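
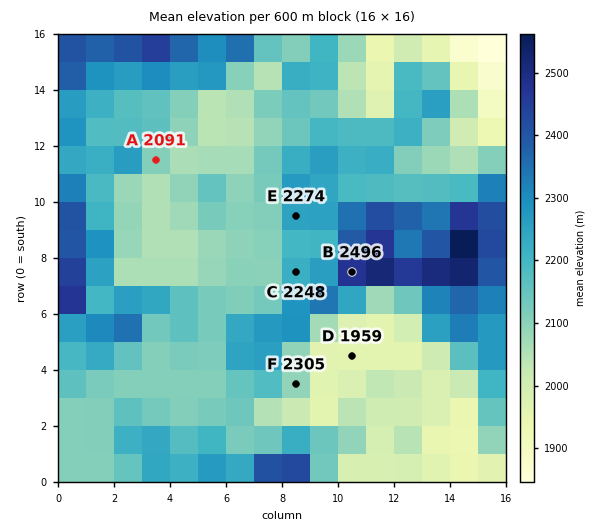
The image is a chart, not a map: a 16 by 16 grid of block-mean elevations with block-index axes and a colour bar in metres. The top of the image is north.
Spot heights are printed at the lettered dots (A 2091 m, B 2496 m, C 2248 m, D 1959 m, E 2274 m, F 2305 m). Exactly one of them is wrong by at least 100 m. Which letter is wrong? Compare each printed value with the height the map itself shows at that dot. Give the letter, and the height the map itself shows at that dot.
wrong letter F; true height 2105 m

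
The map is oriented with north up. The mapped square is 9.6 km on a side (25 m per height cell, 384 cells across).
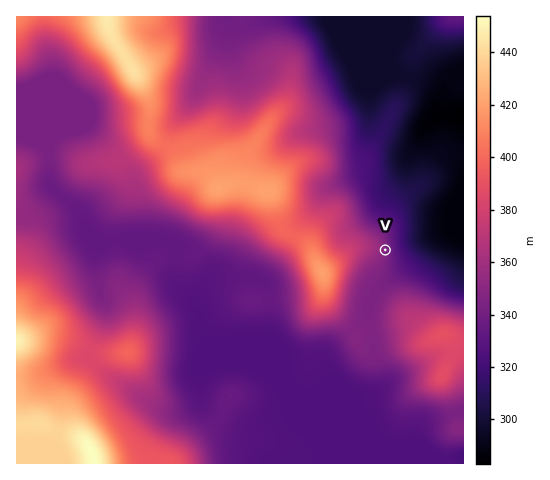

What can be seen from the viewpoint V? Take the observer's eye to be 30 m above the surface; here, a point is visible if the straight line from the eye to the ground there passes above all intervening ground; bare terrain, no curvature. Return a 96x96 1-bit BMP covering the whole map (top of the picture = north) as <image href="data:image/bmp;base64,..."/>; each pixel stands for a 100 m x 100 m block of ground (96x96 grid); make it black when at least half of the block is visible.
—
<image width="96" height="96" href="data:image/bmp;base64,Qk2+BAAAAAAAAD4AAAAoAAAAYAAAAGAAAAABAAEAAAAAAIAEAAATCwAAEwsAAAIAAAAAAAAA////AAAAAAAAAAAAAAD/////gAAAAAAAAAB/////gAAAAAAAAAA/////gAAAAAAAAAAf////AAAAAAAAAAAP////AAAAAAAAAAAH////AAAAAAAAAAAD///+AAAAAAAAAAAB///+AAAAAAAAAAAA//+MAAAAAAAAAAAAf/wAAAAAAAAAAAAAP/AAAAAAAAAAAAAAH+AAAAAAAAAAAAAAD+AAAAAAAAAAAAAAB8AAAAAAAAAAAAAAA8AAAAAAAAAAAAAAAAAAAAAAAAAAAAAAAAAAAAAAAAAAAAAAAAAAAAAAAAAAAAAAAAAAAAAAAAAAAAAAAAAAAAAAAAAAAAAAAAAAAAAAAAAAAAAAAAAAAAAAAAAAAAAAAAA8AAAAAAAAAAAAAAA+AAAAAAAAAAAAAAB/AAAAAAAAAAAAAAD//AAAAAAAAAAAAAD//4AAAAAAAAAAAAH//+AAAAAAAAAAAAH///8AAAAAAAAAAAP///8AAAAAAAAAAAP///8AAAAAAAAAAAf///8AAAAAAAAAAAf///8AAAAAAAAAAA////8AAAAAAAAAAB////8AAAAAAAAAAB////8AAAAAAAAAAB////8AAAAAAAAAAB////8AAAAAAAAAAB////8AAAAAAAAAAB////8AAAAAAAAAAD////8AAAAAAAAAAD////8AAAAAAAAAAD////8AAAAAAAAAAH////8AAAAAAAAAAH////8AAAAAAAAAAP////8AAAAAAAAAAP////8AAAAAAAAAAP////8AAAAAAAAAAP////8AAAAAAAAAAP////8AAAAAAAAAAP////8AAAAAAAAAAH////8AAAAAAAAAYD////8AAAAAAAAB+B////8AAAAAAAAD/A////8AAAAAAAAD/Af///8AAAAAAAAD/AP///8AAAAAAAAB/gH///8AAAAAAAAB/gH///8AAAAAAAAA/gP///8AAAAAAAAAf/////8AAAAAAAAAf/////8AAAAAAAAAP/////8AAAAAAAAAH/////8AAAAAAAAAD/////8AAAAAAAAAA/////8AAAAAAAAAAH////8AAAAAAAAAAD////8AAAAAAAAAAB////8AAAAAAAAAAD/v//8AAAAAAAAAAD////8AAAAAAAAGAH////8AAAAAAAADAP////8AAAAAAAADg/////8AAAAAAAAB//////8AAAAAAAAA/+B///8AAAAAAAAAP8B///8AAAAAAAAAH8B///8AAAAAAAAAD4B+P/8AAAAAAAAAD4D+H/8AAAAAAAAAD4D+D/8AAAAAAAAADwH/H/8AAAAAAAAADwP/H/8AAAAAAAAAD4f///8AAAAAAAAAD4f///8AAAAAAAAAD4////8AAAAAAAAAB4////8AAAAAAAAAB5////8AAAAAAAAAA5////8AAAAAAAAAAf////8AAAAAAAAAAP////8AAAAAAAAAAH////8AAAAAAAAAAH////8AAAAAAAAAAH////8AAAAAAAAAAP////8AAAAAAAAAAP////8="/>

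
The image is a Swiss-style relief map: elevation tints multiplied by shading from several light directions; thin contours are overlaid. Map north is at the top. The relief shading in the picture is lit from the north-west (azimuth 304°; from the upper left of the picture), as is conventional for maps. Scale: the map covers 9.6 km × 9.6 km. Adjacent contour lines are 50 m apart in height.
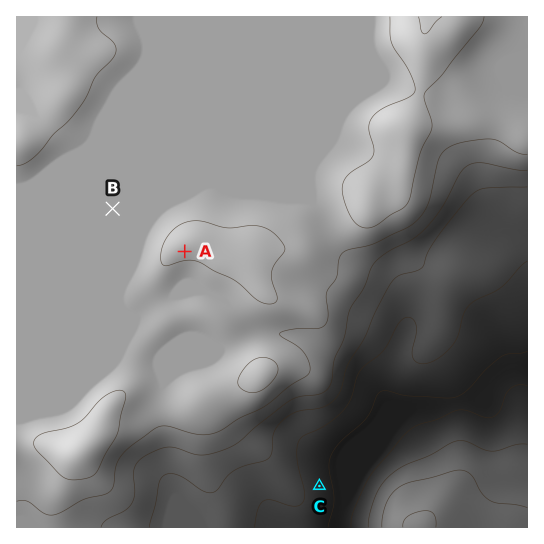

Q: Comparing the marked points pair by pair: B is below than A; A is above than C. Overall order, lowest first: C B A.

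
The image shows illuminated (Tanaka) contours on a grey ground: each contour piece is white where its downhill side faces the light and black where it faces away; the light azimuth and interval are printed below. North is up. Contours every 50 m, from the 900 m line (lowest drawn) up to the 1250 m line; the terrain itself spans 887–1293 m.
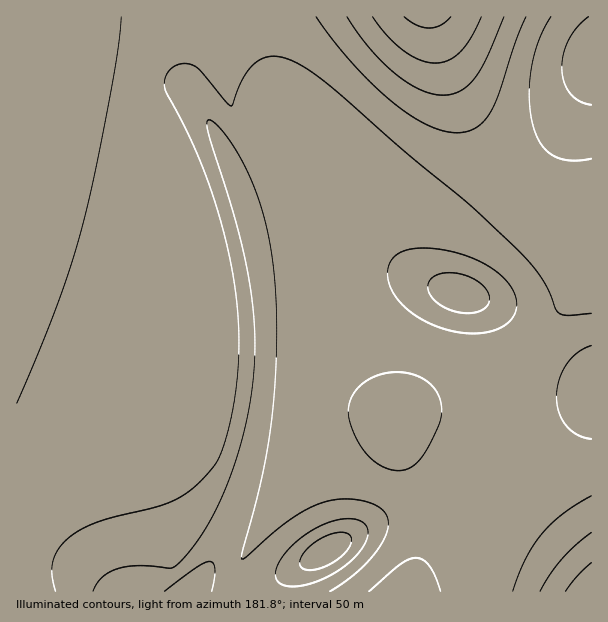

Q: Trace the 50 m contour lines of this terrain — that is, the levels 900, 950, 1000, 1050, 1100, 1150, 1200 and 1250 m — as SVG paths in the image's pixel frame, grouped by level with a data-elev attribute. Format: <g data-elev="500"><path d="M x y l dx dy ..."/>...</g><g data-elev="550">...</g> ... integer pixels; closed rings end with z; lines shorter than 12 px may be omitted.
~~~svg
<g data-elev="900"><path d="M451 17l-10 8-12 3-12-3-13-8"/></g><g data-elev="950"><path d="M481 17l-10 20-10 14-12 9-14 3-15-3-16-9-17-15-14-19"/></g><g data-elev="1000"><path d="M504 17l-18 42-12 20-7 8-8 4-7 3-9 1-11-1-12-4-25-17-25-25-23-31"/></g><g data-elev="1050"><path d="M121 17l-3 33-8 48-16 79-13 53-24 76-40 97"/><path d="M526 17l-11 27-17 51-7 17-6 8-8 7-9 4-10 2-14-2-16-6-18-10-18-13-20-18-20-21-20-24-16-22"/></g><g data-elev="1100"><path d="M369 591l32-27 7-4 8-2 7 2 6 6 6 10 6 15"/><path d="M392 470l-17-8-13-13-11-23-2-9-1-9 6-15 12-12 18-8 20-1 16 5 12 9 8 13 1 15-2 9-6 15-14 23-12 8-8 2z"/><path d="M591 313l-24 2-9-2-17-35-11-15-15-16-49-46-61-49-73-65-29-20-12-7-12-3-10 0-9 3-8 6-7 9-14 31-6-5-28-34-11-3-10 2-6 3-4 6-2 6 1 8 26 51 18 43 15 49 10 51 4 37 1 35-3 36-6 33-6 22-8 17-13 16-15 13-12 8-14 5-67 18-17 8-12 9-9 11-4 12-1 12 3 16"/><path d="M551 17l-12 24-8 28-2 30 4 27 9 19 12 11 16 5 21-2"/></g><g data-elev="1150"><path d="M330 591l17-11 15-12 13-14 8-14 5-12 0-9-4-7-7-6-14-5-15-2-15 1-15 4-28 16-44 37-3 2-2-1 22-85 9-54 4-68-1-67-8-54-13-44-11-23-12-20-13-17-9-6-2 3 1 9 32 104 7 34 6 36 2 32-1 30-4 33-6 31-12 39-15 36-16 29-19 24-11 8-33-2-22 3-14 9-9 13"/><path d="M591 496l-28 18-22 20-15 24-13 33"/><path d="M591 346l-14 7-11 12-7 15-2 16 2 15 7 14 12 10 13 4"/><path d="M467 333l15 0 12-2 10-5 8-8 4-9 0-9-3-10-8-11-11-9-14-8-16-7-17-4-18-3-15 1-12 3-8 5-5 9-1 12 4 13 9 12 13 12 17 9 18 6z"/><path d="M588 17l-11 10-8 13-6 14-1 15 2 14 6 11 9 7 12 4"/></g><g data-elev="1200"><path d="M212 591l3-21-1-6-4-3-6 2-7 4-32 24"/><path d="M284 585l12 1 16-3 17-7 15-9 13-12 8-12 3-10-2-8-4-3-6-3-17 1-18 5-18 11-16 15-10 15-1 6 0 6 3 4z"/><path d="M591 532l-16 14-14 14-11 15-10 16"/><path d="M458 312l15 1 12-5 5-8-3-10-10-9-15-7-16-1-12 4-5 4-1 4 3 11 11 10z"/></g><g data-elev="1250"><path d="M303 569l6 1 9-1 18-9 8-6 6-8 2-6-2-4-5-3-9 0-10 3-11 6-8 7-6 9-1 6z"/><path d="M591 563l-14 13-11 15"/></g>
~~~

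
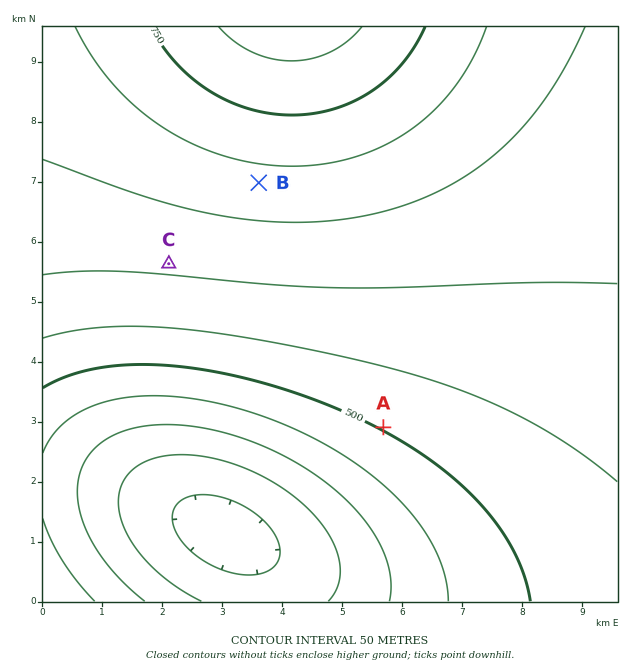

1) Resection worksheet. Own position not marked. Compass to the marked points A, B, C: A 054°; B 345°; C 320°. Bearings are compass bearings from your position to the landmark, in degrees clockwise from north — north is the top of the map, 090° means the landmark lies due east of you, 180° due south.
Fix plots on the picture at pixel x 334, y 462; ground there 430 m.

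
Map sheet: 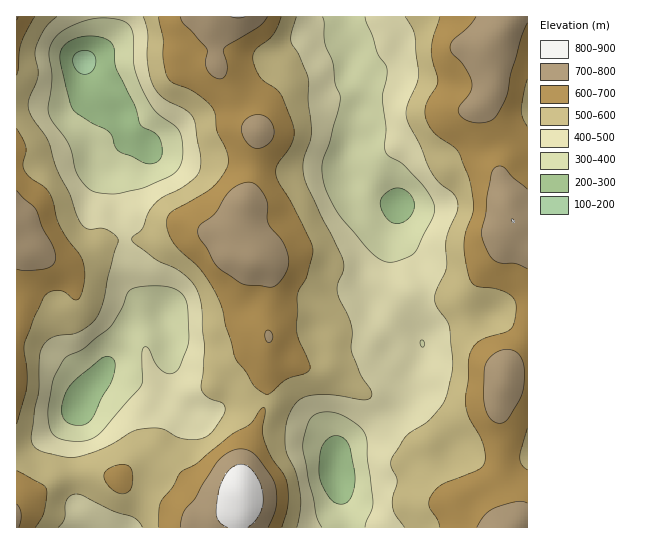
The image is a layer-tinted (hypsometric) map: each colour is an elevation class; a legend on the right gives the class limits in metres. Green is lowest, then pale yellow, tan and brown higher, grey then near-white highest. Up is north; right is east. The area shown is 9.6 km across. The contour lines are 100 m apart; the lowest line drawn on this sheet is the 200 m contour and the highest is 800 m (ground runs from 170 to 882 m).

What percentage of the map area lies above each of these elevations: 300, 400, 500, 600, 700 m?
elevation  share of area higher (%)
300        96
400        81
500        58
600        33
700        11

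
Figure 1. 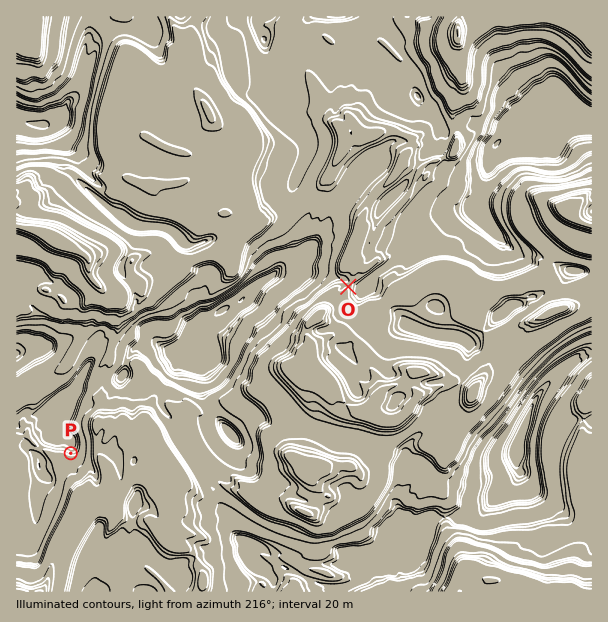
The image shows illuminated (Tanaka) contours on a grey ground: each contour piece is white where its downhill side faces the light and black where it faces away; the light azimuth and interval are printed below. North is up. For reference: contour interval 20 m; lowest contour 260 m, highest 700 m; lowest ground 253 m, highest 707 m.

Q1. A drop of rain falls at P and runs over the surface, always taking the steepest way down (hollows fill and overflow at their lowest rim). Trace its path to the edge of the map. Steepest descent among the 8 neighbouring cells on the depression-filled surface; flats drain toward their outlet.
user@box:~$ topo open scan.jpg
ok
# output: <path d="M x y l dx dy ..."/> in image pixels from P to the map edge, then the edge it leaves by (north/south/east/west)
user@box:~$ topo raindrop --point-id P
<path d="M71 453l0 8 18 18 0 13 3 3 1 6-3 3-7 0-2 2-7 15-2 6-12 15-6 12-6 27-3 6-4 4"/>
exit: south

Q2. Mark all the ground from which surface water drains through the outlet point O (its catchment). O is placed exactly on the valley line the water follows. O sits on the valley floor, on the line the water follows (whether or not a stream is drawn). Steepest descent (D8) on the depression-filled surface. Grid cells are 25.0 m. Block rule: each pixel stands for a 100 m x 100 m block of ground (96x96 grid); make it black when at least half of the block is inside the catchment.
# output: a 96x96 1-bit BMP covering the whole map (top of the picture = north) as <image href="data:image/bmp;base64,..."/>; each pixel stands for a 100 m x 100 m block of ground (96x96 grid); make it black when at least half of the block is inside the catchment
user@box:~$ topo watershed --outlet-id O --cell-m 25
<image width="96" height="96" href="data:image/bmp;base64,Qk2+BAAAAAAAAD4AAAAoAAAAYAAAAGAAAAABAAEAAAAAAIAEAAATCwAAEwsAAAIAAAAAAAAA////AAAAAAAAAAAAAAAAAAAAAAAAAAAAAAAAAAAAAAAAAAAAAAAAAAAAAAAAAAAAAAAAAAAAAAAAAAAAAAAAAAAAAAAAAAAAAAAAAAAAAAAAAAAAAAAAAAAAAAAAAAAAAAAAAAAAAAAAAAAAAAAAAAAAAAAAAAAAAAAAAAAAAAAAAAAAAAAAAAAAAAAAAAAAAAAAAAAAAAAAAAAAAAAAAAAAAAAAAAAAAAAAAAAAAAAAAAAAAAAAAAAAAAAAAAAAAAAAAAAAAAAAAAAAAAAAAAAAAAAAAAAAAAAAAAAAAAAAAAAAAAAAAAAAAAAAAAAAAAAAAAAAAAAAAAAAAAAAAAAAAAAAAAAAAAAAAAAAAAAAAAAAAAAAAAAAAAAAAAAAAAAAAAAAAAAAAAAAAAAAAAAAAAAAAAAAAAAAAAAAAAAAAAAAAAAAAAAAAAAAAAAAAAAAAAAAAAAAAAAAAAAAAAAAAAAAAAAAAAAAAAAAAAAAAAAAAAAAAAAAAAAAAAAAAAAAAAAAAAAAAAAAAAAAAAAAAAAAAAAAAAAAAAAAAAAAAAAAAAAAAAAAAAAAAAAAAAAAAAAAAAAAAAAAAAAAAAAAAAAAAAAAAAAAAAAAAAAAAAAAAAAAAAAAAAAAAAAAAAAAAAAAAAAAAAAAAAAAAAAAAAAAAAAAAAAAAAAAAAAAAAAAAAAAAAAAAAAAAAAAAAAAAAAAAAAAAAAAAAAAAAAAAAAAAAAAAAAAAAAAAAAAAAAAAAAAAAAAAAAAAAAAAAAAAAAAAAAAAAAAAAAAAAAAAAAAAAAAAAAAAAAAAAAAAAAAAAAAAAAAAAAAAAAAAAAB4AAAAAAAAAAAAAAH4AAAAAAAAAAAAAD/+AAAAAAAAAAAAAD//AAAAAAAAAAAAAD//wAAAAAAAAAAAAD//8AAAAAAAAAAAAD///gAAAAAAAAAAAH///8AAAAAAAAAAAH///8AAAAAAAAAAAH///8AAAAAAAAAAAD////AAAAAAAAAAAH////gAAAAAAAAAAP////wAAAAAAAAAAP////4AAAAAAAAAAP////4AAAAAAAAAAP////4AAAAAAAAAAP////4AAAAAAAAAAH////8AAAAAAAAAAH////8AAAAAAAAAAH////+AAAAAAAAAAD////+AAAAAAAAAAB////+AAAAAAAAAAB/////AAAAAAAAAAB/////AAAAAAAAAAB/////gAAAAAAAAAB/////4AAAAAAAAAP///5/wAAAAAAAAAf///wAAAAAAAAAAAf///wAAAAAAAAAAAf///gAAAAAAAAAAAP///AAAAAAAAAAAAP//+AAAAAAAAAAAAP//4AAAAAAAAAAAAP//gAAAAAAAAAAAAf//AAAAAAAAAAAAAf/+AAAAAAAAAAAAAf/8AAAAAAAAAAAAB//4AAAAAAAAAAAAD//wAAAAAAAAAAAAD//wAAAAAAAAAAAAH//gAAAAAAAAAAAAH//wAAAAAAAAAAAAP//gAAAAAAAAAAAAP//gAAAAAAAAAAAAP//gAAAAAA="/>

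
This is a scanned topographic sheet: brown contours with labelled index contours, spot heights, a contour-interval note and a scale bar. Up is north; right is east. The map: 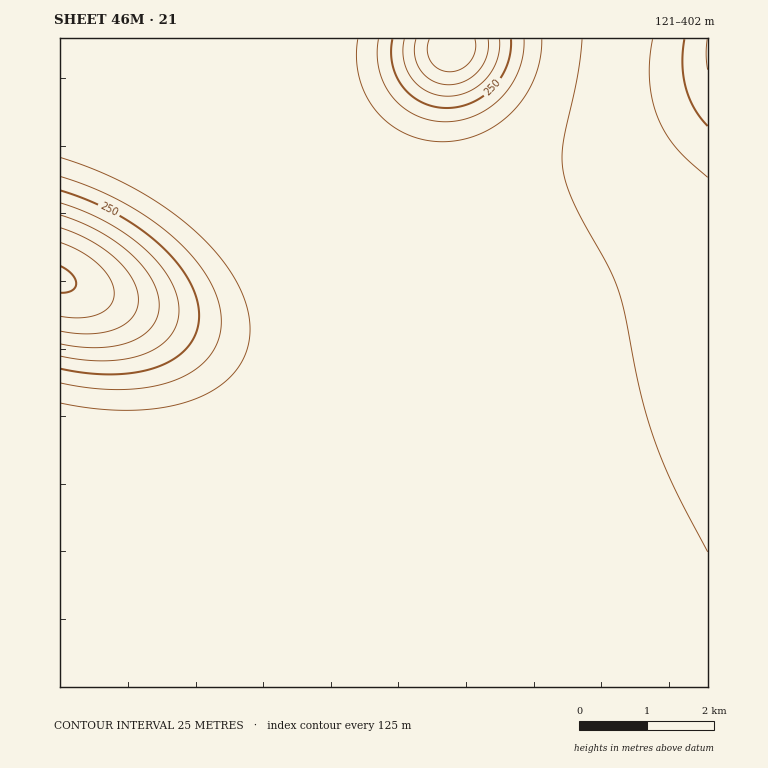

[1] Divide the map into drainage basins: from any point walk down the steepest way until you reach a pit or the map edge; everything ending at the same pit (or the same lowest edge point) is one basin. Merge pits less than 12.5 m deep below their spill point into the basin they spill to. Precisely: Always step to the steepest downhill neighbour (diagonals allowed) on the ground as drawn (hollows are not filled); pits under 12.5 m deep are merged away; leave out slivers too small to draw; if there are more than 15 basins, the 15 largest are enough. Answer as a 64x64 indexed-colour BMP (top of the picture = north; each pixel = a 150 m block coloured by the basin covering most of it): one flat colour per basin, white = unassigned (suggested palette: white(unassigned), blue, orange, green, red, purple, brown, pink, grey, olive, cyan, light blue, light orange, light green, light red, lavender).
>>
<image width="64" height="64" href="data:image/bmp;base64,Qk12CAAAAAAAAHYAAAAoAAAAQAAAAEAAAAABAAQAAAAAAAAIAAATCwAAEwsAABAAAAAAAAAA////ALR3HwAOf/8ALKAsACgn1gC9Z5QAS1aMAMJ34wB/f38AIr28AM++FwDox64AeLv/AIrfmACWmP8A1bDFABERERERERERERERERERERERERERERERERERERERERERERERERERERERERERERERERERERERERERERERERERERERERERERERERERERERERERERERERERERERERERERERERERERERERERERERERERERERERERERERERERERERERERERERERERERERERERERERERERERERERERERERERERERERERERERERERERERERERERERERERERERERERERERERERERERERERERERERERERERERERERERERERERERERERERERERERERERERERERERERERERERERERERERERERERERERERERERERERERERERERERERERERERERERERERERERERERERERERERERERERERERERERERERERERERERERERERERERERERERERERERERERERERERERERERERERERERERERERERERERERERERERERERERERERERERERERERERERERERERERERERERERERERERERERERERERERERERERERERERERERERERERERERERERERERERERERERERERERERERERERERERERERERERERERERERERERERERERERERERERERERERERERERERERERERERERERERERERERERERERERERERERERERERERERERERERERERERERERERERERERERERERERERERERERERERERERERERERERERERERERERERERERERERERERERERERERERERERERERERERERERERERERERERERERERERERERERERERERERERERERERERERERERERERERERERERERERERERERERERERERERERERERERERERERERERERERERERERERERERERERERERERERERERERERERERERERERERERERERERERERERERERERERERERERERERERERERERERERERERERERERERERERERERERERERERERERERERERERERERERERERERERERERERERERERERERERERERERERERERERERERERERERERERERERERERERERERERERERERERERERERERERERERERERERERERERERERERERERERERERERERERERERERERERERERERERERERERERERERERERERERERERERERERERERERERERERERERERERERERERERERERERERERERERERERERERERERERERERERERERERERERERERERERERERERERERERERERERERERERERERERERERERERERERERERERERERERERERERERERERERERERERERERERERERERERERERERERERERERERERERERERERERERERERERERERERERERERERERERERERERERERERERERERERERERERERERERERERERERERERERERERERERERERERERERERERERERERERERERERERERERERERERERERERERERERERERERERERERERERERERERERERERERERERERERERERERERERERERERERERERERERERERERERERERERERERERERERERERERERERERERERERERERERERERERERERERERERERERERERERERERERERERERERERERERERERERERERERERERERERERERERERERERERERERERERERERERERERERERERERERERERERERERERERERERERERERERERERERERERERERERERERERERERERERERERERERERERERERERERERERERERERERERERERERERERERERERERERERERERERERERERERERERERERERERERERERERERERERERERERERERERERERERERERERERERERERERERERERERERERERERERERERERERERERERERERERESIiIiIiIRERERERERERERERERERERERERERERERERIiIiIiIiIiIhERERERERERERERERERERERERERERESIiIiIiIiIiIiIiERERERERERERERERERERERERERESIiIiIiIiIiIiIiIiERERERERERERERERERERERERESIiIiIiIiIiIiIiIiIhERERERERERERERERERERERESIiIiIiIiIiIiIiIiIiIhERERERERERERERERERERESIiIiIiIiIiIiIiIiIiIiIRERERERERERERERERERESIiIiIiIiIiIiIiIiIiIiIiIRERERERERERERERERERIiIiIiIiIiIiIiIiIiIiIiIiERERERERERERERERERIiIiIiIiIiIiIiIiIiIiIiIiIhEREREREREREREREREiIiIiIiIiIiIiIiIiIiIiIiIiIhEREREREREREREREiIiIiIiIiIiIiIiIiIiIiIiIiIiERERERERERERERESIiIiIiIiIiIiIiIiIiIiIiIiIiIRERERERERERERERIiIiIiIiIiIiIiIiIiIiIiIiIiIhEREREREREREREREiIiIiIiIiIiIiIiIiIiIiIiIiIiERERERERERERERESIiIiIiIiIiIiIiIiIiIiIiIiIiIRERERERERERERERIiIiIiIiIiIiIiIiIiIiIiIiIiIhEREREREREREREREiIiIiIiIiIiIiIiIiIiIiIiIiIi"/>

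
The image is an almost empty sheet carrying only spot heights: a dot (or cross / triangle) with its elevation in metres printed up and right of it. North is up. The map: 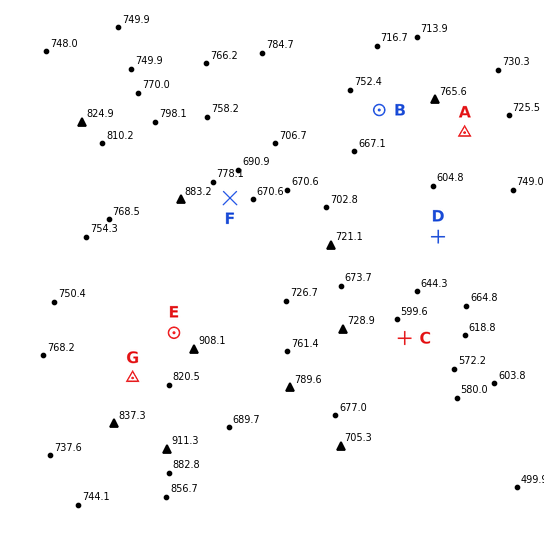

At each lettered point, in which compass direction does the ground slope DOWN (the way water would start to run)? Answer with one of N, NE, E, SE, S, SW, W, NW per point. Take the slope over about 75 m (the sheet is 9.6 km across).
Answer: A S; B S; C NE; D NW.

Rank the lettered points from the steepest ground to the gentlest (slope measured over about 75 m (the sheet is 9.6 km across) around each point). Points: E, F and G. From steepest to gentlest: F E G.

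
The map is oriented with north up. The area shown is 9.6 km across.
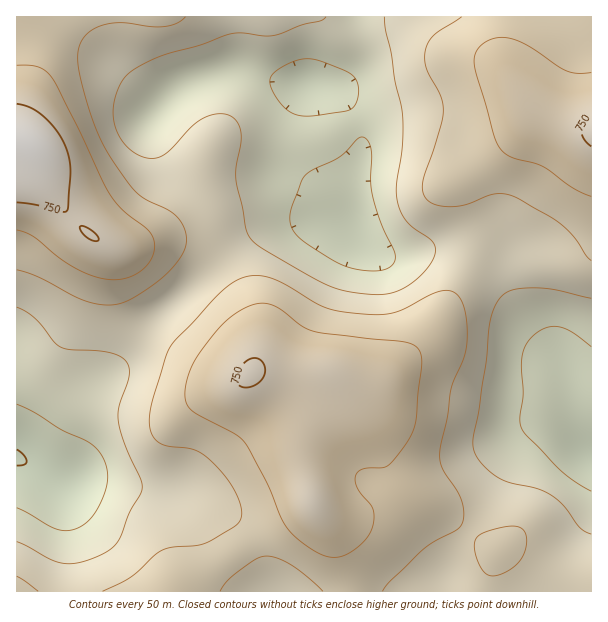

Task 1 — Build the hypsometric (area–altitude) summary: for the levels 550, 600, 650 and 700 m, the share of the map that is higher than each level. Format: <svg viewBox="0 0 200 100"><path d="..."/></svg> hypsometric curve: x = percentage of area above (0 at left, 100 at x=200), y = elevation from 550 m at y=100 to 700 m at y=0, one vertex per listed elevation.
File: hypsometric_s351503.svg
<svg viewBox="0 0 200 100"><path d="M182 100l-41-33-57-34-45-33"/></svg>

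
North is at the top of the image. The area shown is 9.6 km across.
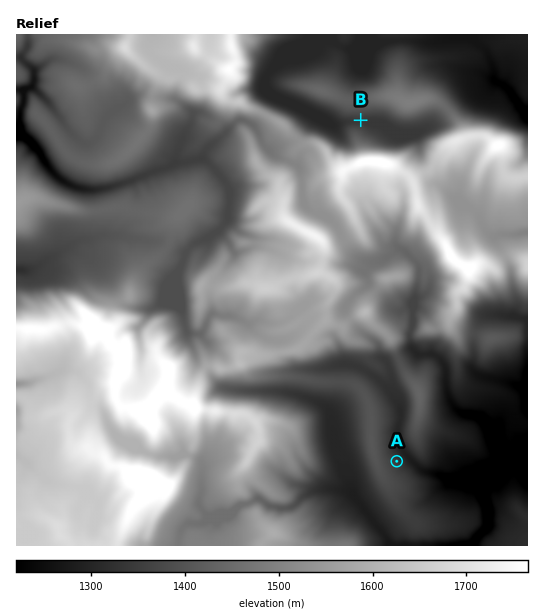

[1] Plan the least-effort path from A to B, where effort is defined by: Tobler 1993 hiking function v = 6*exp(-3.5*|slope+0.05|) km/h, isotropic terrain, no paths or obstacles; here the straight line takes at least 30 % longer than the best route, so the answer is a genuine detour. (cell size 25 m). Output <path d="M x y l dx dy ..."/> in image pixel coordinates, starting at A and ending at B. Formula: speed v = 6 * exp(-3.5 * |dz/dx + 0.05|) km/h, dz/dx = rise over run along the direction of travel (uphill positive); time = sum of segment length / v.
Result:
<path d="M397 461l-6-10 0-22 4-8 0-68 7-13 0-3-3-5-16-16-4-8 0-8-4-8-8-4-4-8-8-8-4-8 0-3-4-8 0-4-33-66 0-30-5-10 1-3 3-1 8 0 16 8 9 0 3-2 1-2 0-12 1-3 2-1 5-3 3-4"/>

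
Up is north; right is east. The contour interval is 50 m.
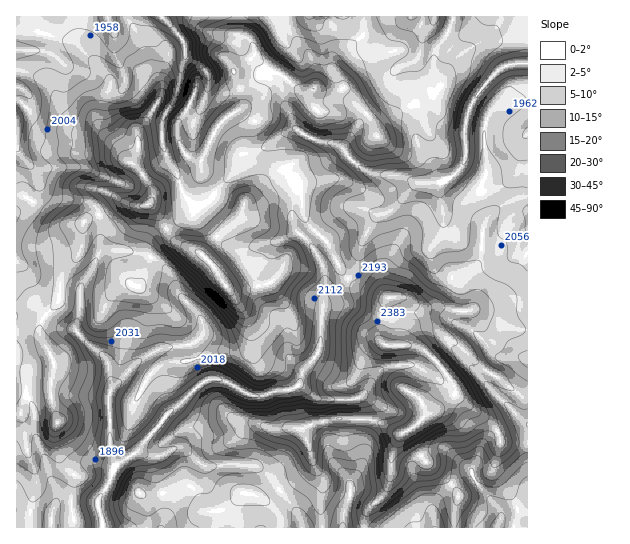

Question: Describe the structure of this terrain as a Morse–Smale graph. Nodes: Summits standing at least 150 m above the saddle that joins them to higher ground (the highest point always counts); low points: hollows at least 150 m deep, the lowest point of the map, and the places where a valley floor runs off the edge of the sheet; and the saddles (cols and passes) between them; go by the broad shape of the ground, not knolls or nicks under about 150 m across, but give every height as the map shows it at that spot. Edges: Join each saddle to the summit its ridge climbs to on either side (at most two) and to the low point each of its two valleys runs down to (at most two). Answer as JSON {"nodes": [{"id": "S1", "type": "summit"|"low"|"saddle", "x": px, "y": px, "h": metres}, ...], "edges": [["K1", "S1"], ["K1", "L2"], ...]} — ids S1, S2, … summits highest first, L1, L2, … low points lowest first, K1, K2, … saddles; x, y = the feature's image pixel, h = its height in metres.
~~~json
{"nodes": [
{"id": "S1", "type": "summit", "x": 226, "y": 285, "h": 2528},
{"id": "S2", "type": "summit", "x": 422, "y": 419, "h": 2497},
{"id": "L1", "type": "low", "x": 102, "y": 523, "h": 1795},
{"id": "L2", "type": "low", "x": 526, "y": 63, "h": 1818},
{"id": "L3", "type": "low", "x": 17, "y": 119, "h": 1854},
{"id": "L4", "type": "low", "x": 497, "y": 527, "h": 1872},
{"id": "K1", "type": "saddle", "x": 349, "y": 279, "h": 2194},
{"id": "K2", "type": "saddle", "x": 365, "y": 527, "h": 2107},
{"id": "K3", "type": "saddle", "x": 17, "y": 331, "h": 2107},
{"id": "K4", "type": "saddle", "x": 482, "y": 247, "h": 2085},
{"id": "K5", "type": "saddle", "x": 281, "y": 490, "h": 2078}],
"edges": [["K1", "S1"], ["K1", "S2"], ["K1", "L1"], ["K1", "L2"], ["K2", "S2"], ["K2", "L1"], ["K2", "L4"], ["K3", "S1"], ["K3", "L1"], ["K3", "L3"], ["K4", "S1"], ["K4", "S2"], ["K4", "L2"], ["K5", "S1"], ["K5", "S2"], ["K5", "L1"]]}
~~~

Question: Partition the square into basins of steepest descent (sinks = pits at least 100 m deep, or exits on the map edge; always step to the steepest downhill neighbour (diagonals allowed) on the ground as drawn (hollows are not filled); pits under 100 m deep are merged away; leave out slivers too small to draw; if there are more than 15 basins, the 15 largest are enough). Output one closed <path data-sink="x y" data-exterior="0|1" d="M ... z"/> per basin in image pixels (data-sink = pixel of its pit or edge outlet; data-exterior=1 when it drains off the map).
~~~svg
<path data-sink="102 527" data-exterior="1" d="M289 165l-23 15-23 24-28-9-7-8-6-15-7 26-14 10-19 1-11-5-18 1-14-2-13 9-16 5-6 5-4 29-17 23-3 9 0 15-19 23-1 13-7-3-17 0 1 197 347-1 1-12 4-8 15-13 4-8 4-31 8-20 13-7 13-13 9-4 16-14 4-3 0-7-14-20-16-16-12-6-27 0-5-3-1-11 4-13 0-9 5-11-15-3-17-8-16-16-13-28-19-17-5-9-4-31z"/><path data-sink="527 63" data-exterior="1" d="M527 16l-288 0 0 18 9 5 7 11 0 5-6 6-16 10 10 24 0 10-26 22-17 36 3 14 5 10 7 8 24 9 4 0 23-24 23-15 11 21 4 31 5 9 19 17 13 28 16 16 17 8 15 3-4 5-5 28 0 8 3 5 30 1 10 3 14-11 12 2 14 10 20 20 40 27 5-1z"/><path data-sink="17 119" data-exterior="1" d="M238 16l-222 1 1 314 16 0 7 3 1-13 19-23 0-15 3-9 17-23 3-26 4-6 14-4 18-12 14 2 18-1 11 5 15 0 12-5 6-6 6-24-1-11 15-32 28-26 0-10-10-24 22-16-3-12-13-9z"/><path data-sink="497 527" data-exterior="1" d="M445 337l-8 0-17 12 5 2 16 16 14 20 0 7-20 17-9 4-19 18 14 24 35 33 3 8-4 11 0 19 72 0 1-131-10-4-20-16-15-8-20-20z"/><path data-sink="435 527" data-exterior="1" d="M406 432l-6 3-7 16-5 35-4 8-15 13-4 8-1 12 90 1 1-19 4-14-7-10-31-28z"/>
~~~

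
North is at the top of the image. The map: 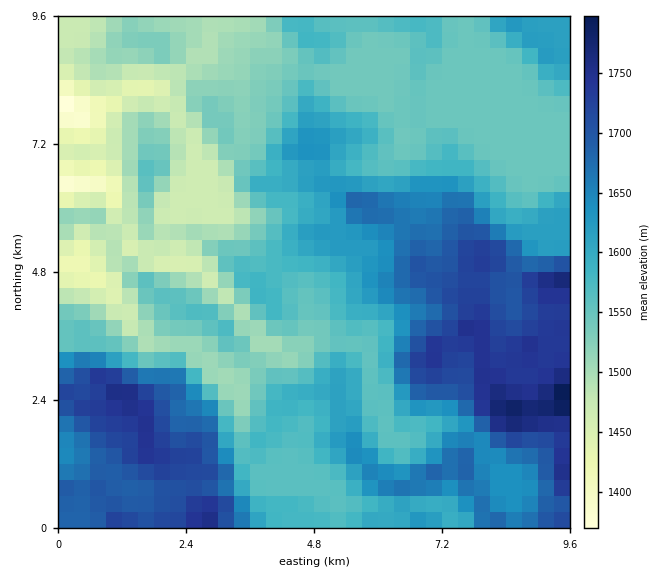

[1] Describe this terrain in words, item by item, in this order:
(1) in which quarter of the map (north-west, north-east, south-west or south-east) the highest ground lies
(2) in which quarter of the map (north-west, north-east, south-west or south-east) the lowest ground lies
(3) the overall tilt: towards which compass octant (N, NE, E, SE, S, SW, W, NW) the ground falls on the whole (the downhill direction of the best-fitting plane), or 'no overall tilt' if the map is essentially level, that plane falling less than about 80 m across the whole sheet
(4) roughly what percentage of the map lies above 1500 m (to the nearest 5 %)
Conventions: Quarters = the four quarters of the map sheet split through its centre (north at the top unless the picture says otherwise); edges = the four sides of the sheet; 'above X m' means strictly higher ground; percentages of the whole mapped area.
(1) The highest point lies in the south-east quarter of the map.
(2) The lowest ground is in the north-west quarter.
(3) The general tilt is down to the north-west (the land rises towards the south-east).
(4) Roughly 85 % of the ground is higher than 1500 m.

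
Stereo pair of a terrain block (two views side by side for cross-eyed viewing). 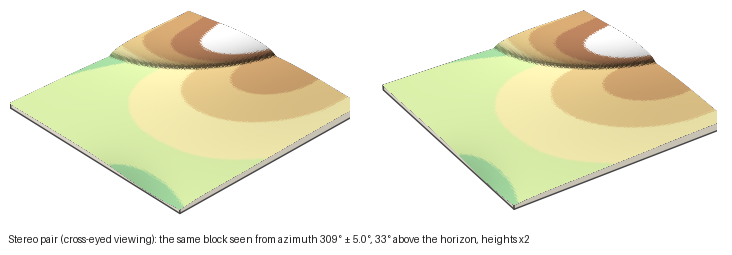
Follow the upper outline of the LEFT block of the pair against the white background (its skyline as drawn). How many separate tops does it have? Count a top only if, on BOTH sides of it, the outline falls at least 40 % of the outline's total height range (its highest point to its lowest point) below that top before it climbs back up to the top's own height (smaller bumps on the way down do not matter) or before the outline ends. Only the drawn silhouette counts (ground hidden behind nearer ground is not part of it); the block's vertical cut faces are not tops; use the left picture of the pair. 1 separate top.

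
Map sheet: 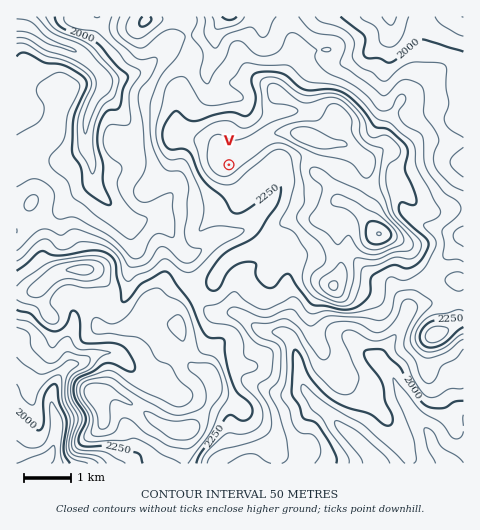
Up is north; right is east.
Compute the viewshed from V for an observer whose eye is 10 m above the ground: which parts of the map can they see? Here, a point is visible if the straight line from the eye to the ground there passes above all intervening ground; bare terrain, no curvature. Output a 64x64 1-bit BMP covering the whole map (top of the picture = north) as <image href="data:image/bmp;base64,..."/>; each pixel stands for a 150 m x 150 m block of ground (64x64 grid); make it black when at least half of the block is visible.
<image width="64" height="64" href="data:image/bmp;base64,Qk0+AgAAAAAAAD4AAAAoAAAAQAAAAEAAAAABAAEAAAAAAAACAAATCwAAEwsAAAIAAAAAAAAA////AAAAAAAAAAAAAAAAAAAAAAAH4AAAAAAAAAfgAAAAAAAAB4AAAAAAAAAHAAAAAAAHwAYAAAAACB/ADAAAAAAIPAB4AAAAAAjwAfAAAAAAGcAB4AAAAAA/gAPAAAAAAH8ABwAAAAAAPgAPAAAAAAAAAD/AAAAAAAAA//AAAAAAAAD/8AAAAAAAAP7gAAAAAAAA/8AAAAAAAAD/gAAAAAAOAf8AAAAAAB+P4AAAAAAAP5/AAAAAAAAf/8AAAAAAAAP/wAAAAAAAA//AcAAAAAAH//h4+AAAAA///Hn8AABAP//8Pf4AAD////wf/gAAH///fw/+AAAf/74/w/wAAB7+HD/x/GAAH/wAc/ngYAA/+ABwfcBwAD/gADh/4HAAf8AAD7/wQAB/gAAHn/gAAH8AAAPf/AAAfgAAAf/8AAA+AAAA//wAADwAAAB/8AAAfAAAAB/gAAB4AAAGB+DAAHgAAA+D/8AAeAAAD8P/AAB4AAAMA/AAAHgAAAwfwAAAPAAAAA8AAAAIAAAAAAAAAEAAAAAAAAAAwAAAAAAAAADgAAAAAAAAAOAAAAAcAAAA4AAAABgAAABgAAAAEAAAAEAAAAAAAAAAAAAAAAAAAAAAAAAAAAAAAAAAAAAAAAAAAAAAAAAAAAAAAMAAAAAAAAAB4AAAAAAAAAB4AAAAAAAAgD+AAAAAAA=="/>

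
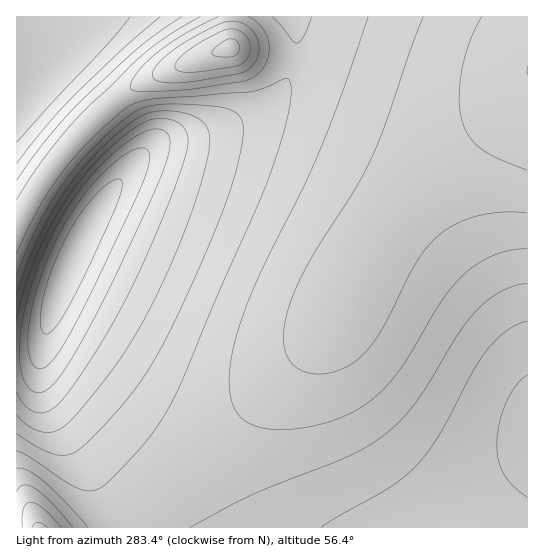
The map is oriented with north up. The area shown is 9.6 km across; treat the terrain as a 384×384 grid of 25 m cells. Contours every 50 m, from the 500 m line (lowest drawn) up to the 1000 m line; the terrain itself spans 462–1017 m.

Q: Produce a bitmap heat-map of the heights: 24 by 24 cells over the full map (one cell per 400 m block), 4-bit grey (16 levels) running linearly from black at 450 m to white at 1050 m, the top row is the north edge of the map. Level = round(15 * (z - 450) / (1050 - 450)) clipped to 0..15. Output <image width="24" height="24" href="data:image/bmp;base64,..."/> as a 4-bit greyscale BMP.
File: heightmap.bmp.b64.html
<image width="24" height="24" href="data:image/bmp;base64,Qk2WAQAAAAAAAHYAAAAoAAAAGAAAABgAAAABAAQAAAAAACABAAATCwAAEwsAABAAAAAAAAAAAAAAABEREQAiIiIAMzMzAERERABVVVUAZmZmAHd3dwCIiIgAmZmZAKqqqgC7u7sAzMzMAN3d3QDu7u4A////AN26mZmZiIiHd3d3d8uZmZmZmYiIh3d3dqmImZmZmZmYiHd3Zph4iZmZqpmZmId3ZnZ3iJmaqqqpmYh3ZlVneImaqqqqqZh3ZkRWd4maq7u7qpmHdjNFZ4iaq7u7uqmIdzI1Zniaq7zMu6mYdzEkVniJq7zMy7qYh0ETRWeJqrzMy7qpiFESRWeJmrvMzLuqmXIBNFZ4mrvMzLu6qoQRJFZ4mau8zMu7qpYhE1Z3iaq7zMy7u5hSEkVniZq7vMzMzIl0IjVniJqrvMzMzHmXQjRniJqrvMzM3VeZdERneJmru8zN3UV5mGZ3iJmqu8zN3URnmqqpmZmqu8zN3kRGebzcypmaq7zN3kRFZ5ve25maq7zN3UREVnisypmaq7zM3Q=="/>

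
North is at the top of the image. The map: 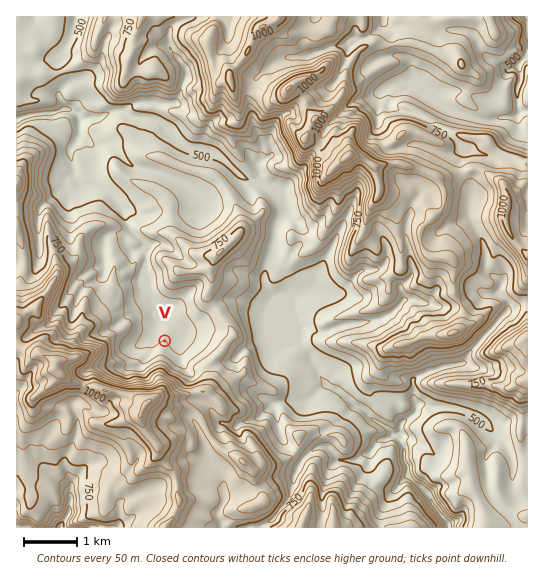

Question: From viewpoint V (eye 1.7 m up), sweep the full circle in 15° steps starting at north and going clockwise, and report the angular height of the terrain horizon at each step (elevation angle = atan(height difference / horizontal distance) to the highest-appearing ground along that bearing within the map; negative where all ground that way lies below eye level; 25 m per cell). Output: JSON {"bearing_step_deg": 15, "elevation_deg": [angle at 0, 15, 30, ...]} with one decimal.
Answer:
{"bearing_step_deg": 15, "elevation_deg": [4.3, 6.8, 7.4, 7.3, 4.3, 4.5, 5.4, 7.0, 8.6, 12.1, 14.9, 19.1, 27.7, 28.2, 25.0, 21.6, 17.7, 16.9, 12.1, 11.3, 9.7, 4.2, 1.5, 0.5]}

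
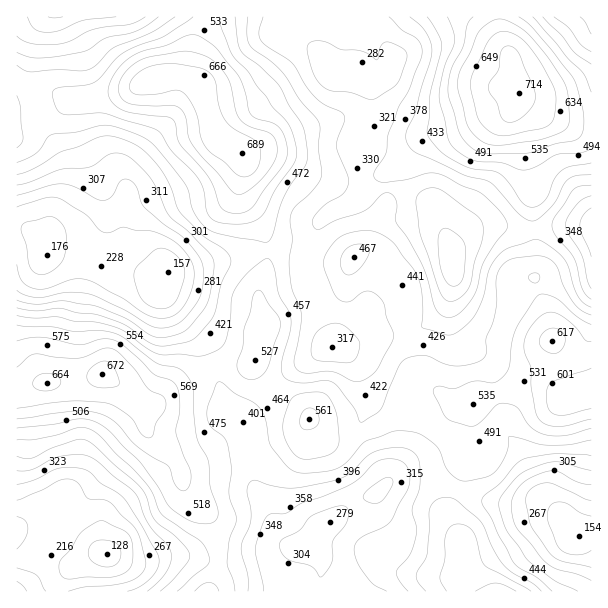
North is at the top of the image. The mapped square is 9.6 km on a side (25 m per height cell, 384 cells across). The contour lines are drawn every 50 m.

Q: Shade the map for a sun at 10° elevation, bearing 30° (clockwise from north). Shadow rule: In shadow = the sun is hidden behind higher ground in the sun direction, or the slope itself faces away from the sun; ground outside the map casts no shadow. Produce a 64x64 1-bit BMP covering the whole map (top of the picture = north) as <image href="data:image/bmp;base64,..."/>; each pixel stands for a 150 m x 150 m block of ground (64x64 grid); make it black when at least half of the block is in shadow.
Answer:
<image width="64" height="64" href="data:image/bmp;base64,Qk0+AgAAAAAAAD4AAAAoAAAAQAAAAEAAAAABAAEAAAAAAAACAAATCwAAEwsAAAIAAAAAAAAA////AAAAAAAAAAAAAHwAAAA+AAAAAAAAAP+AAAAAAAAD/8AAAAAAAAP/8AAAAAAAA//4AAAAAAAD//gAAAAAAIf/8AAAAAAD///gAAAAAB///8AAAAAB////gADgAAH///+AA/AAAf///wAH+CAB///+AAfg8AH///4ABwHwAf///gAGAPAA///+AAQAcAD///wAAAAAAP//+AAAAAAA///wAAAAAAB///AAYAAAAAA/4AAAAAAAAAAAAAAAAAAAAAAAAAAAAAAAAAAAAAAAAAAAAAAAAAAAAAAAAAAAAAAAAAAAAAAAAAAAAAAAAAAAAAAAAAAAAAAAAAAAAAAAAAAAwAAAAAAAAAHgAAAAAAAAA/AAAAAAAAAH+AAgAAAAAA/8AAAAAAAAD/4AAAAAAAAP/gAAAYAAAA//AAADwAAAD/+AAAfgAAgP/8AAB/8ADg//wAAH/4DPD/+AAA//wP8f/gAAD/+D////AAAP/wf///+AAA/+B4P//4AAB/8HAf//AAAH/88B//4AAAf//gH//AAAA//8AP/wAAAB//gA/+AAAAH/gAB/8AAAA+AAAD/wAAADwAAAP/AAAAHAAAAYAAAAAIAAAAAAAAAAAAAAAAAAAAAAAAAAAAAAEAAAAAAAAAA8AAAAAAAAAD4AAAAAAAAAfgAAAAAAAAA+AAAAAAAAAD4AAA=="/>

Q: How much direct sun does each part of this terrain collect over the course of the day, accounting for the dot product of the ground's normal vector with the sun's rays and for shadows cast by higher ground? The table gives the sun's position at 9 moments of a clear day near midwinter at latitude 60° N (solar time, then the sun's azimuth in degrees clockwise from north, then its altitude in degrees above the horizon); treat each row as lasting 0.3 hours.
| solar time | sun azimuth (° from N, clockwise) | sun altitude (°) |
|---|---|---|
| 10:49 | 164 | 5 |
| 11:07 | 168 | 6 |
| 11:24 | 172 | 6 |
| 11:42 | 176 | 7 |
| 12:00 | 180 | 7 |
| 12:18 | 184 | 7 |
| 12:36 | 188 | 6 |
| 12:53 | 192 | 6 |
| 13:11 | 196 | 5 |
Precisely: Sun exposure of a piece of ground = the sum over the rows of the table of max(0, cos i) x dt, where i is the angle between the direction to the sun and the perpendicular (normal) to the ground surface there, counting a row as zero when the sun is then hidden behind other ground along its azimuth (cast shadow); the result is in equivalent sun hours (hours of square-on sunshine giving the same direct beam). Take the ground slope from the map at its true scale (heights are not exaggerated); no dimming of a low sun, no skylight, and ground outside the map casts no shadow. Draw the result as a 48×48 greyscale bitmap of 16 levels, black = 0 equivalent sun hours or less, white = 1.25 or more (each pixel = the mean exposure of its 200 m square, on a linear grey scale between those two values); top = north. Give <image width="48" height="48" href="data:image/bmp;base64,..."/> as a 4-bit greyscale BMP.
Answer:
<image width="48" height="48" href="data:image/bmp;base64,Qk32BAAAAAAAAHYAAAAoAAAAMAAAADAAAAABAAQAAAAAAIAEAAATCwAAEwsAABAAAAAAAAAAAAAAABEREQAiIiIAMzMzAERERABVVVUAZmZmAHd3dwCIiIgAmZmZAKqqqgC7u7sAzMzMAN3d3QDu7u4A////AAEQAAAAAAAAEjQzNDJFVnh4dVIAAAAAAAAhAAAAAAAAASIiIzM0VmQyI0QQAAAAAAEkEAAAAAAAIyEiERI0VTEAEjQgAAAAAAJWUQAANEQ0VDMzMjNDMyISNDMgAAAAABJFVSETaJmYZWZVZkMhEBIiMyEQAAAAAEMiR4eamruoZWZnhlMhEAJEMgAAAAAAAoUhJXeJiKqGQyNnd4dkIAE0MQAAAAAAJodTNYqHd3dTIRNneaqWMRAREAAAAAAkeaqYdoqqqXZTIzRXeaq6hTESIiRXUzNXqruquHm8uFRDNFVmervMqGQzNGZ4mIiIqru7upq6l1MiM0ZmiqqqmZl0NWZmeavMqpq8qqqqqGMRIjRWd3d3i8uXVVVkV5vuypiruqmal0IhESI1ZmZTWKqYdkMyJYvdy8u8zLqXVEMyABI0RXYyM1eGVmVURovNzN3M3tuXVWUyIkZUIjMjMjVlVWd3d2irzKrMzMqXU0Q0VohjIAERESRVZDRFdlVWiWipiJl1IBI0VohjEAAAASI0QxETRVQyNSM0RWZBAAASRnhzAAAAAREiEAABI0MRAQAAERIQAAACRVZlEAAAARERAAAAE0MyAAAAAAAAAAABIiJFMAAAAREAAAABJFZlEAAAAAAAAAAAEiM1UQAAIhEAAAEjM0VlMAAAAAAAAAAAEjNFYwATVUMgAAEjMREREAAAAAAAAAAAEiIzMyNWZmVUEAASMQAAAAAAAAAAAAAAEzMgAjNWVERUEAASMhAAAAAAAAAAAAAAEiIhASNnZWZTEAACRCAAAAAAAAAAAAAAERESIjVnh1QyEAATRUIAAAAAAAAAAAABIQACI0ZWdTEAAAARIiEAAQAAAAAAAAATQyESNEM0VkIAEAAQAAAAAQAAAAAAAAFYl2VERDEBEzIAEREQAAAAAAAAAAAAACabyphkMyEAAAABIjMhAAAAARAAAAAAFHq7u7p1MzEAAAASNFVCEAAAEjEAAAABRXiHirqGVmQQABMyNWZURplSJFMQABEiNFVUV4h2Z4dBABIzRnd3eJmXVqljM0QzNWZVZnmYdmdjEjNXeJmYh1RneMuod1VVZneIiJqqmGRDM1Z5qrzLl2VpvLqpl2VniJmrqHZ4mFIiESRnrN3uuYh5u5mIh2Z4mZqql0NFRDIjISNXmrvO26qqulVomZmruXeHUxAREjREVDRWdnmr3czcpzNpmrzMuWREIAAAASRVVCIiNFeIq7qpZDRXiKvNy6dUMQAAAAEjMyIRNVVmZndkMzVVZni93Lp1MQAAAAAAESESNmVVRFVEIiRCESRoqZhkMhAAAAAAARABI1VVQzMiIREQAAARNWZCIQAAAAAAEzEREjMiMyIQEQAAAAAAABEAAAAAAQASRVMRERESMyEAAAAAAAAAAAAAAAAAASNXdUMhIQASMxAAAAAAAAAAAAAAAAAAATVmdlZ1QxEREAAAAAAAAAAAAAAAAAAAEkVDVWiYdTIAAAAAAAAAAAAAAAAAESESIiI0NXeJhTEAAAAAAA=="/>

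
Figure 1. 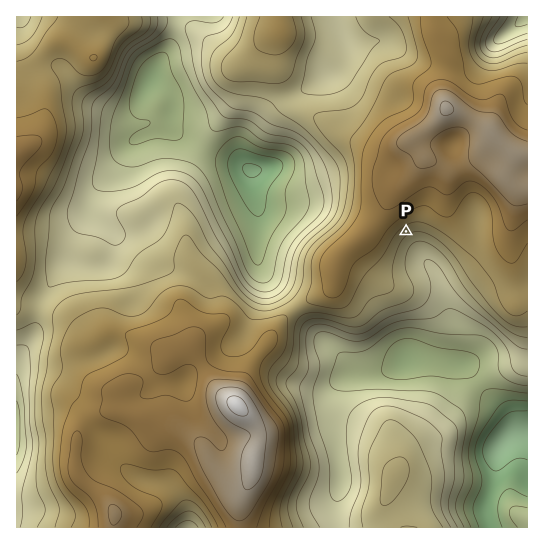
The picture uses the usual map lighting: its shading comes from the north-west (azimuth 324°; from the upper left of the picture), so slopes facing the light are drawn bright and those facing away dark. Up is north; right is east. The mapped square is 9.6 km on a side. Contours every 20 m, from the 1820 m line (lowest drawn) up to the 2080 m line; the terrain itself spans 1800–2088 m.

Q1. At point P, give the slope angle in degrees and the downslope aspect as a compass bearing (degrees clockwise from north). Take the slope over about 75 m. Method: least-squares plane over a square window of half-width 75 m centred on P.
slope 7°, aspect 147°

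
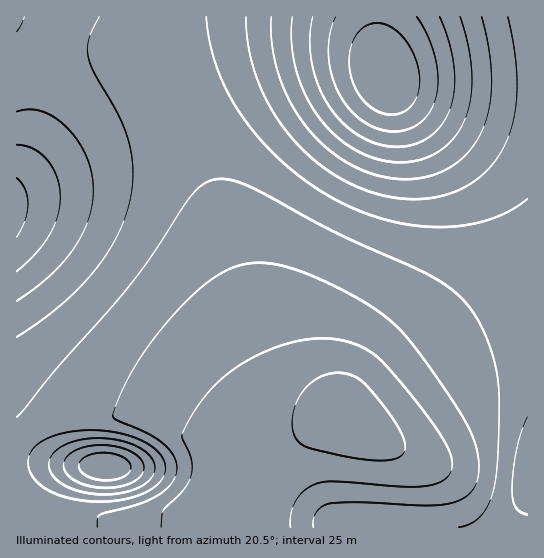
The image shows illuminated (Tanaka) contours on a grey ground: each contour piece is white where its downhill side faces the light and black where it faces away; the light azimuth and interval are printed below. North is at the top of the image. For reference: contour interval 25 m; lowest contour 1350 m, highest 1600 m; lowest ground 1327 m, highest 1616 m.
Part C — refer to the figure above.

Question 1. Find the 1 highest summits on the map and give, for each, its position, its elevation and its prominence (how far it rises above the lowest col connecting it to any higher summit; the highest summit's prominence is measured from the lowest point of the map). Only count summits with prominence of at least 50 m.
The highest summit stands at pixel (339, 410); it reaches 1616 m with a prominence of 289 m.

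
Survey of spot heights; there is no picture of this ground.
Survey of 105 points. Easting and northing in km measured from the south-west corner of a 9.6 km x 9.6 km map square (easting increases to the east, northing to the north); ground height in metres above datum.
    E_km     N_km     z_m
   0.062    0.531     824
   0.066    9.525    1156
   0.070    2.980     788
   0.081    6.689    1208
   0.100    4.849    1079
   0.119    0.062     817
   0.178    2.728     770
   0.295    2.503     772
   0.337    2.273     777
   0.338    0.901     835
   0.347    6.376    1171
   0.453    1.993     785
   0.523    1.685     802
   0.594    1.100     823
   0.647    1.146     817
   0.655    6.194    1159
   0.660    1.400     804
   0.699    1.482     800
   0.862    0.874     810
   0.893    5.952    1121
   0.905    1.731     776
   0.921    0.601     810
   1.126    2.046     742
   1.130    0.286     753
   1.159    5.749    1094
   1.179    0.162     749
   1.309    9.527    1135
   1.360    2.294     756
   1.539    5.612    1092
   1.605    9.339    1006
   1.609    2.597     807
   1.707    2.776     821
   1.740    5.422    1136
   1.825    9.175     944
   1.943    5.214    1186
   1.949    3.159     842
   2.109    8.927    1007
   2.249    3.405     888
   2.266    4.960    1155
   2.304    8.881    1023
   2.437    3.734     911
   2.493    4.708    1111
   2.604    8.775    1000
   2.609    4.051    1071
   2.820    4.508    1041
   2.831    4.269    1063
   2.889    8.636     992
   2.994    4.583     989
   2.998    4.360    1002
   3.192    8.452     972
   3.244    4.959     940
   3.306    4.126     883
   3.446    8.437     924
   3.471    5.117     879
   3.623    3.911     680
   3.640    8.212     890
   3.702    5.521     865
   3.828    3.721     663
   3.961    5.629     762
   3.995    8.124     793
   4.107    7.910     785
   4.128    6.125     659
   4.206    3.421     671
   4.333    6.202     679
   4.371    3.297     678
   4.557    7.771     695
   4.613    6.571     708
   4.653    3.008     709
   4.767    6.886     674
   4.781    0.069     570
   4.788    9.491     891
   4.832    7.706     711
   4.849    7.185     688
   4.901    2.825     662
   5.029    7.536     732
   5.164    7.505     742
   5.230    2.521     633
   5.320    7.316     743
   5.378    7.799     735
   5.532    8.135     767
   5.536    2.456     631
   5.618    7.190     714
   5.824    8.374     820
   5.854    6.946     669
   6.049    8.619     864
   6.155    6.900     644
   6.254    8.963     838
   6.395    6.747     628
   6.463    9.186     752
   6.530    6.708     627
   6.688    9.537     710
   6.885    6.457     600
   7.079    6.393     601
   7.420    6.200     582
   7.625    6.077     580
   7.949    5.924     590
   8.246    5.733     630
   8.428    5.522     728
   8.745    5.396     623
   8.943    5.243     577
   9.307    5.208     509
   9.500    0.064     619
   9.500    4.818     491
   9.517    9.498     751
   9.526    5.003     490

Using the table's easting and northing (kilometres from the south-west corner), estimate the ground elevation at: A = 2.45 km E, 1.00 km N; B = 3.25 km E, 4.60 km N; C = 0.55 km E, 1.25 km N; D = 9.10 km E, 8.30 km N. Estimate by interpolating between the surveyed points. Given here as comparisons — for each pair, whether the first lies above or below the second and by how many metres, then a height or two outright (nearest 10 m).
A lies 210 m below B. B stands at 920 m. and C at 820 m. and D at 740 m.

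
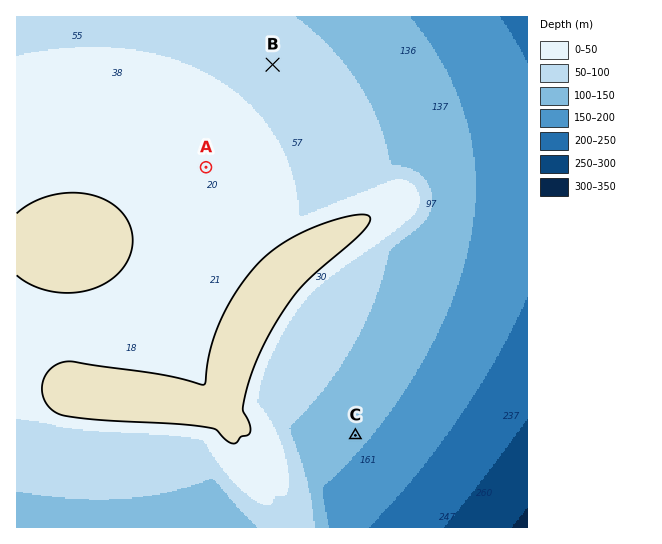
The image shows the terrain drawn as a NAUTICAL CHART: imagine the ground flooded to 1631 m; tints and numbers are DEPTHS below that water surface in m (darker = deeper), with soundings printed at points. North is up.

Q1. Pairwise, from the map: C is below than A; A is above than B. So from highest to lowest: A B C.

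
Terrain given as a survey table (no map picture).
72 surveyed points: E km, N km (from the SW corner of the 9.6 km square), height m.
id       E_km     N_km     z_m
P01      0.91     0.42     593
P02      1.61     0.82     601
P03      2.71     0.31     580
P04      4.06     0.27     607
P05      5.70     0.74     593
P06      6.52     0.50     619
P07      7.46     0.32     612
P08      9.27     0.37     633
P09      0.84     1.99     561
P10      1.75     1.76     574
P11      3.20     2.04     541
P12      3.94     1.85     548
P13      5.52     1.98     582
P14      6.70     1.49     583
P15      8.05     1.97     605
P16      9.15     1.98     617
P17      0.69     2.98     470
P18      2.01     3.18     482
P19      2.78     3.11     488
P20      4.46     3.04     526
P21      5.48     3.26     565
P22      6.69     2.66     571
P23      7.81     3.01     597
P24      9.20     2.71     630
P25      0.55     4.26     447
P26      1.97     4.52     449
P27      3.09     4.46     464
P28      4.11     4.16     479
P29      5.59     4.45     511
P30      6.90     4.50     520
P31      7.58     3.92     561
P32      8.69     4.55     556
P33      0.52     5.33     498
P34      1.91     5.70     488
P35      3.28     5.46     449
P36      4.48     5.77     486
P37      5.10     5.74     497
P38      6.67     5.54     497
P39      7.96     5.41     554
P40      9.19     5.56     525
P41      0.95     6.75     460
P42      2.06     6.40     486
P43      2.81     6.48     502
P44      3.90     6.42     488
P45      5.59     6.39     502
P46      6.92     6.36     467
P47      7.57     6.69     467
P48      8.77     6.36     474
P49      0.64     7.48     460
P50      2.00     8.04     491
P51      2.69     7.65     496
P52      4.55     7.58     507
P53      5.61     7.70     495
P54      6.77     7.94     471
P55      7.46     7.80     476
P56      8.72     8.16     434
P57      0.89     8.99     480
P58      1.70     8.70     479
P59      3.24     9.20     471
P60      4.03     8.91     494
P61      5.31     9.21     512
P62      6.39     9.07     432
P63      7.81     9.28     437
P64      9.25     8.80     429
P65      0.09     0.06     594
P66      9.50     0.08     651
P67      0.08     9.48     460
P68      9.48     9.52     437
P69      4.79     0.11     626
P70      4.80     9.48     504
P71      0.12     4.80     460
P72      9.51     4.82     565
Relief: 425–655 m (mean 515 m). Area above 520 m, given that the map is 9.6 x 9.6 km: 36.9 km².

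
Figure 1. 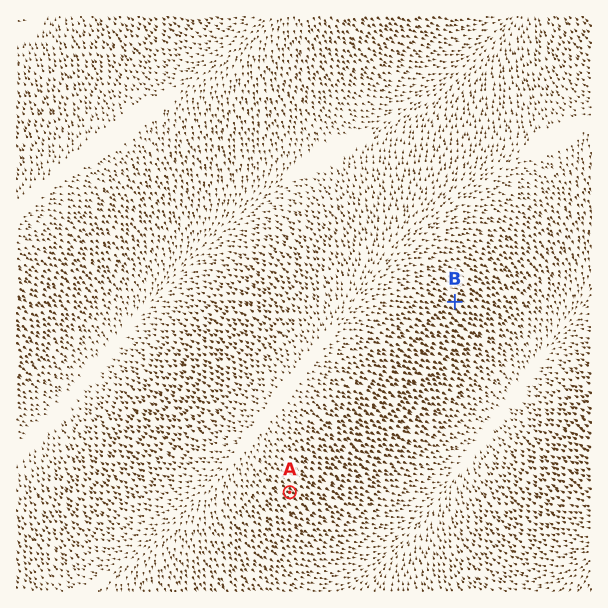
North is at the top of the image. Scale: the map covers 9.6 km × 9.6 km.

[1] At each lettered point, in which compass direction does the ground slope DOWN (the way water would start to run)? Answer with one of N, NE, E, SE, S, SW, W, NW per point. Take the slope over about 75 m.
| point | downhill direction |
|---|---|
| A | SE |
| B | SE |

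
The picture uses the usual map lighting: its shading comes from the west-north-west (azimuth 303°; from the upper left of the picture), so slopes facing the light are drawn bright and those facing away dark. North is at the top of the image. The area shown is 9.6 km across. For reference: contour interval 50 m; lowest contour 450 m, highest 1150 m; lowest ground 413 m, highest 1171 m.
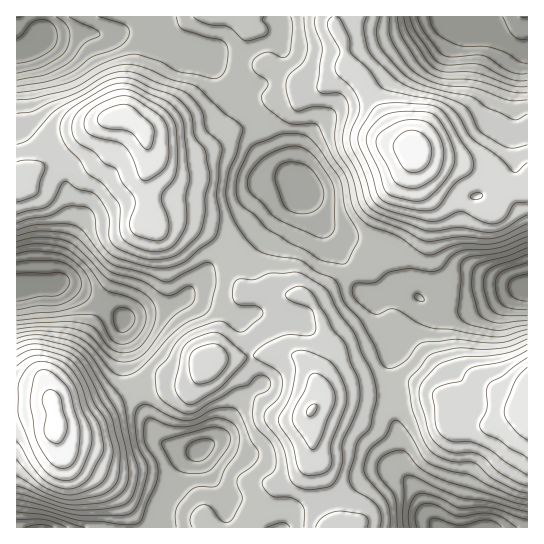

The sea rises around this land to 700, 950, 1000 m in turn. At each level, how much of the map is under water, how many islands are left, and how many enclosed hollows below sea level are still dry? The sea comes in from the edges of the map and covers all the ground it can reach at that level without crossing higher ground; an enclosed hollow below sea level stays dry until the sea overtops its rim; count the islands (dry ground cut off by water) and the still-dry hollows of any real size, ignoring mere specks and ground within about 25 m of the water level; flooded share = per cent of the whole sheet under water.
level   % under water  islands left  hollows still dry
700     22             0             1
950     87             3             0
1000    92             2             0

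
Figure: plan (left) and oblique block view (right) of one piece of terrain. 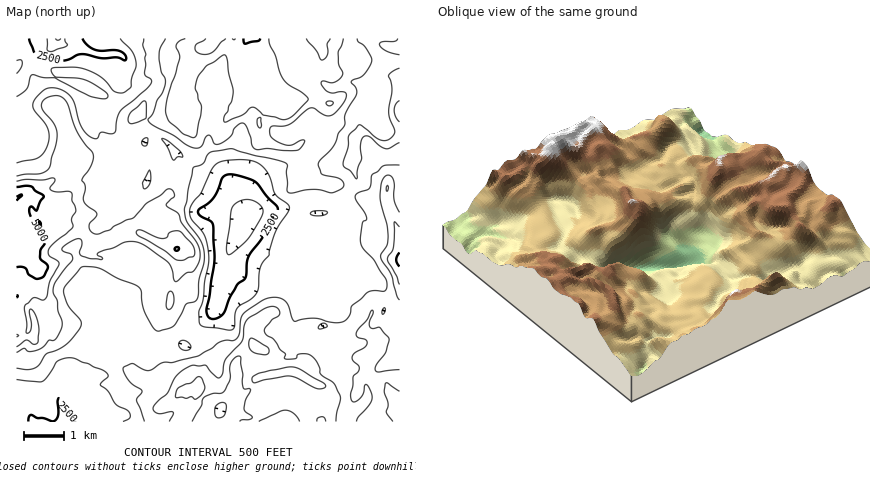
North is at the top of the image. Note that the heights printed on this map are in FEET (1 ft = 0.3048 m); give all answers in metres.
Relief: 520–1670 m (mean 1110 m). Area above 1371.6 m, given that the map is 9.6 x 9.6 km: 11.4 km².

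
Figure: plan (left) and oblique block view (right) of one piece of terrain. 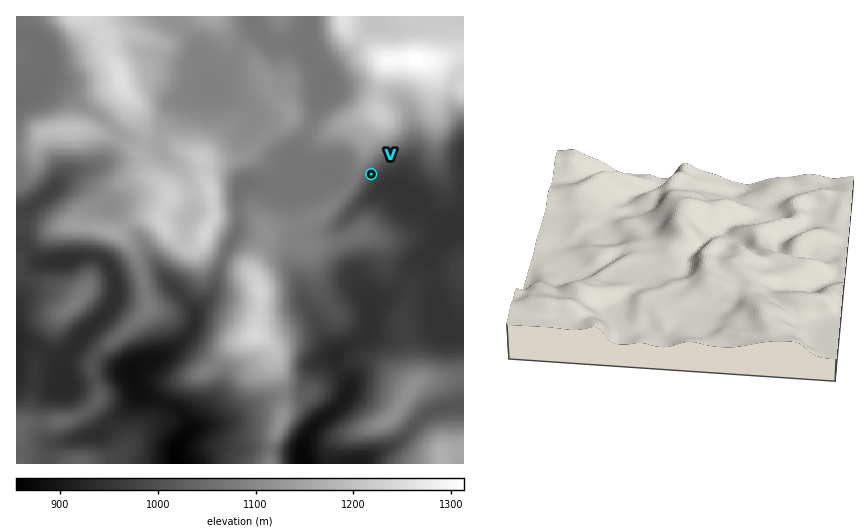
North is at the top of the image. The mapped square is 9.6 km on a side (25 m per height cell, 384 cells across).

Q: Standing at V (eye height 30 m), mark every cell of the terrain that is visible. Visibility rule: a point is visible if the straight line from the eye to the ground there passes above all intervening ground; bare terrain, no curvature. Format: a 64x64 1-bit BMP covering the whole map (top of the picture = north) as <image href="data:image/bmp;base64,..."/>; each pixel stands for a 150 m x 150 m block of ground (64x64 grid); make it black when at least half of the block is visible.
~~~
<image width="64" height="64" href="data:image/bmp;base64,Qk0+AgAAAAAAAD4AAAAoAAAAQAAAAEAAAAABAAEAAAAAAAACAAATCwAAEwsAAAIAAAAAAAAA////AAAAAAAAAAAAAAAAEAAAAAAAAAAYAAAAAAAAAB8AAAAAAAAADwAAAAAAAAAHAAAAAAAAIAAAAAAAAgAcAAAAAAAGAAwAAAAAAAIADgAAAAAAAAAHAAAAAAAAAAcAAAAAAAAAB4AAAAAAAAAH/wAAAAACAAP/AAAAAAMAAf8AAAAAAwAAfwAAAAAHAAAfAAAAAA8AAA8AAAAAHwAADwAAAAA+AAAPAAAAAB4AAA8AAAAAHAAAHwAAAAAcAAAfAAAAABwAAB8AAAAAHAAAHwAAAAAcAAAfAAAAADwAAD8AAAAAOAAAPwAAAABgAAA/AAAAAAAAAB8AAAAAAAAAHwAAAAAAPAA/AAAAAAA/D/8AAAAAAB///wAAAAAAD///AAAAAAAH//8AAAAAAAf//wAAAAAAA///AAAAAAAB//wAAAAAAAD//AAAAAAAAP/4AAAAAAAAf/gAAAAAAAA/8AAAAAAAAD/wAAAAAAAAP/AAAAAAAAAf8AAAAAAAAB/wAAAAAAAAHPgAAAAAAAAYcAAAAAAAAABwAAAAAAAAAHAAAAAAAAAAMAAAAAAAAAAwAAAAAAAAABAAAAAAAAAAEAAAAAAAAAAAAAAAAAAAAAAAAAAAAAAAAAAAAAAAAAAAAAAAAAAAAAAAAAAAAAAAAAAAAAAAAAAAAAAAAAAAAAAAAAAAAAAAAA=="/>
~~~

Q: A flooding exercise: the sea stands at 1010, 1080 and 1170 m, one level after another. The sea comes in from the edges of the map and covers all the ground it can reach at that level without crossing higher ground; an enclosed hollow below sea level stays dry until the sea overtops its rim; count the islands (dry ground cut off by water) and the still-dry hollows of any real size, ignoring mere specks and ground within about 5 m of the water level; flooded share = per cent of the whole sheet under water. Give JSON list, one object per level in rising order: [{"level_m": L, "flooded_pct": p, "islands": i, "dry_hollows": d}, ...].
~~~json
[{"level_m": 1010, "flooded_pct": 35, "islands": 1, "dry_hollows": 0}, {"level_m": 1080, "flooded_pct": 58, "islands": 2, "dry_hollows": 0}, {"level_m": 1170, "flooded_pct": 85, "islands": 3, "dry_hollows": 0}]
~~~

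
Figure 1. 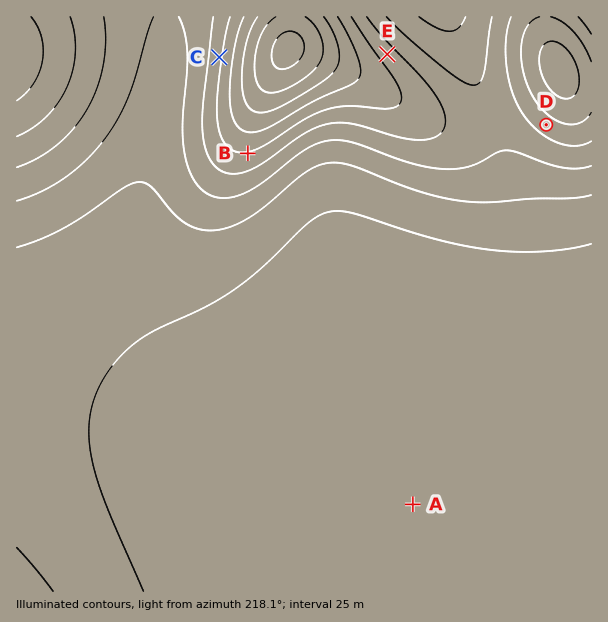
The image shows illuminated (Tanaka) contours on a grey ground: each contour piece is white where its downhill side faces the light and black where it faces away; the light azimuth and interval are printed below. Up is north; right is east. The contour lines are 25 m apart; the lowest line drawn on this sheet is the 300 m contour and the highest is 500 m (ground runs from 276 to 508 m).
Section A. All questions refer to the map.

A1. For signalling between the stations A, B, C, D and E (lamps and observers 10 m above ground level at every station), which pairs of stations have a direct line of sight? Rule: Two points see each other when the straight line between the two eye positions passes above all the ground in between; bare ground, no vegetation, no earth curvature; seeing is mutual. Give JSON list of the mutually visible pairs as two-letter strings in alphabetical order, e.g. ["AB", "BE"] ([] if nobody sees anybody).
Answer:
["AB", "AD", "BD", "DE"]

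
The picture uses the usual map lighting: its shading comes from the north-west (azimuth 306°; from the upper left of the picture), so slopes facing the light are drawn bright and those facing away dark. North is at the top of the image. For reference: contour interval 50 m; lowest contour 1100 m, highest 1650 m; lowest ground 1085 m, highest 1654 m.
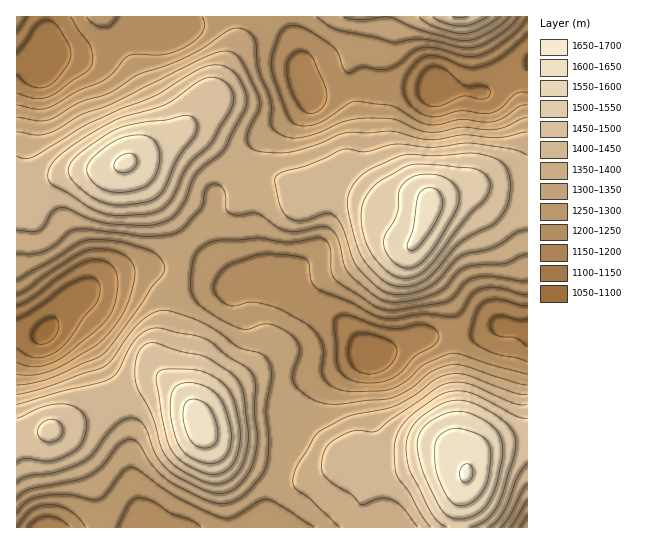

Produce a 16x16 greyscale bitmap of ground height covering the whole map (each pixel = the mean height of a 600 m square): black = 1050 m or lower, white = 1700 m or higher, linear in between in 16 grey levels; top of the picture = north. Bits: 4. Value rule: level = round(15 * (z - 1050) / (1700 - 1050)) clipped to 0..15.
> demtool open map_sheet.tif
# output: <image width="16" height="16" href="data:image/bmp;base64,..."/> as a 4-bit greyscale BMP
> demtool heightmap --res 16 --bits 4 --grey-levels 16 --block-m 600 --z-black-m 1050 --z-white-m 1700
<image width="16" height="16" href="data:image/bmp;base64,Qk32AAAAAAAAAHYAAAAoAAAAEAAAABAAAAABAAQAAAAAAIAAAAATCwAAEwsAABAAAAAAAAAAAAAAABEREQAiIiIAMzMzAERERABVVVUAZmZmAHd3dwCIiIgAmZmZAKqqqgC7u7sAzMzMAN3d3QDu7u4A////AFRVRWZniJy4h2Vpl3iZvdqqh5zIeJm925qYrchmd6y5Z4mrqGVEaHYjWKmHZSI0QyI2d2VUNEQyQiRmREVol1V1RWZVVYvJh4eIh2d3m9ypmbuoeJmbzLmKzbmHeImqqWebupdVZ2ZmNGeKp0NUMjMiRWeGRFVDQyNERGVFZniF"/>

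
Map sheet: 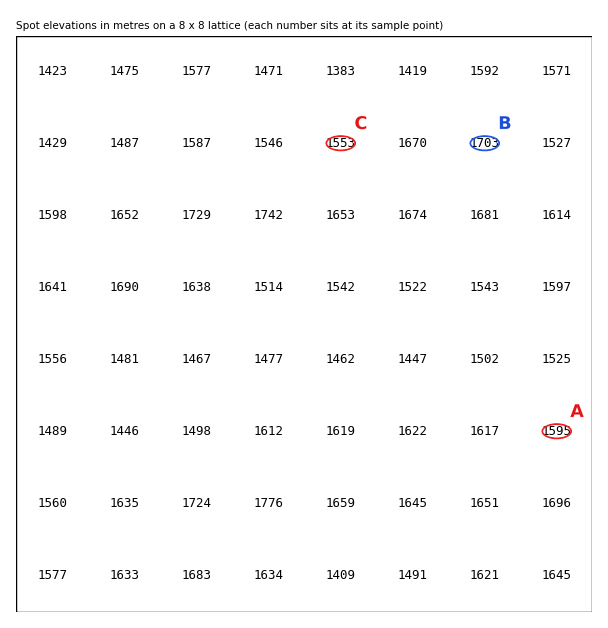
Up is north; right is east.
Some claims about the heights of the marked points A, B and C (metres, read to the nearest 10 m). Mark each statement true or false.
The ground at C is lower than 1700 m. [true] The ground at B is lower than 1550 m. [false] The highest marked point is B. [true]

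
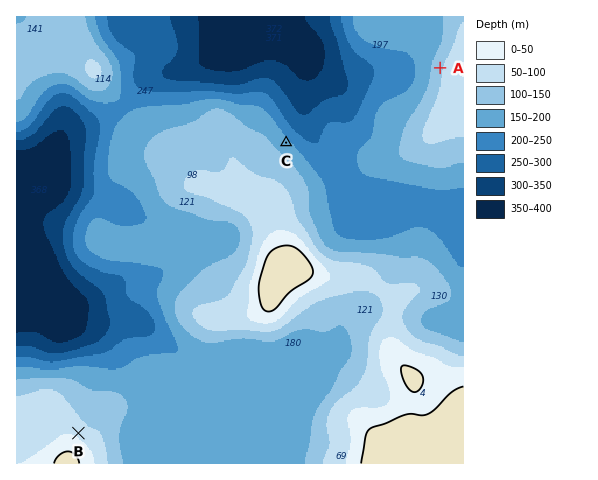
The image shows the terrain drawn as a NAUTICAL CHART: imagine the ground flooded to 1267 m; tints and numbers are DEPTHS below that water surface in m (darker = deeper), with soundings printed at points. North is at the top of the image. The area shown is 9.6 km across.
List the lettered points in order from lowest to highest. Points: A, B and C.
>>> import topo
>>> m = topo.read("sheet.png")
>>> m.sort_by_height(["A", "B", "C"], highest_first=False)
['C', 'A', 'B']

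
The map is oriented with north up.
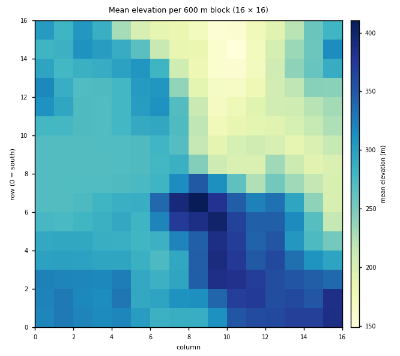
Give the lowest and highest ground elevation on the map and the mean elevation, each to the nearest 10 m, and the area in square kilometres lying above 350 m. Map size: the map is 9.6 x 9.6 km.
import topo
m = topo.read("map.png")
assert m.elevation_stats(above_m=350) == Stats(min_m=140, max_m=420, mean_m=280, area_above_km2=11.8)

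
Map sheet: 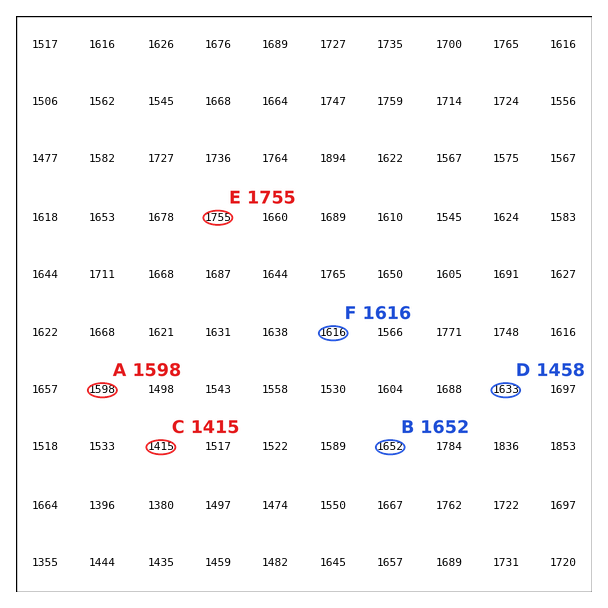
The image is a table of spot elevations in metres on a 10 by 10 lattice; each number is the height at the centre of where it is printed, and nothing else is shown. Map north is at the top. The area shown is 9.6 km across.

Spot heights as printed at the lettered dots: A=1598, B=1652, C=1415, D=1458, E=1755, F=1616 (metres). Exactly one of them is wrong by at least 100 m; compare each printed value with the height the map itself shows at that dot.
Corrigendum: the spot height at D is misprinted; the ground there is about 1633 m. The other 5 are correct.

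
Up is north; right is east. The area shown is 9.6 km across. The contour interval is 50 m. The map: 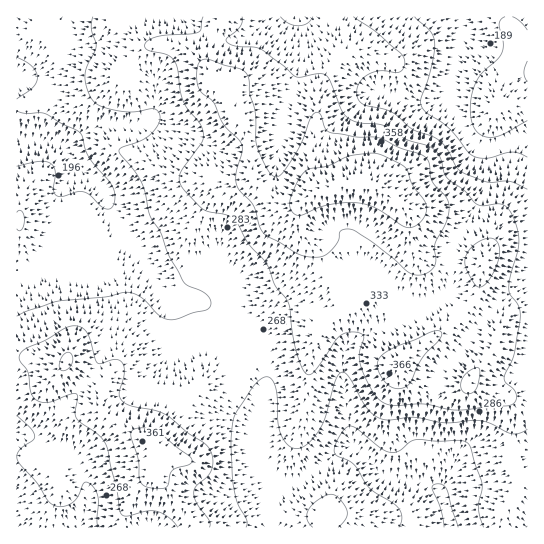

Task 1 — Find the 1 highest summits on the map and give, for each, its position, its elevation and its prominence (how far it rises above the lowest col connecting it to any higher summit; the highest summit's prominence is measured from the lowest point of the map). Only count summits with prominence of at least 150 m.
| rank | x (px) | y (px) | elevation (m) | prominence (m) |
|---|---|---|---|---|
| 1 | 366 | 183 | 448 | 304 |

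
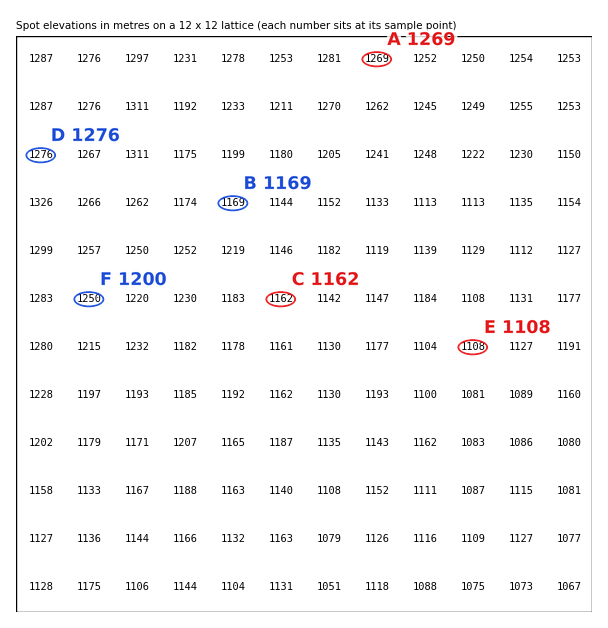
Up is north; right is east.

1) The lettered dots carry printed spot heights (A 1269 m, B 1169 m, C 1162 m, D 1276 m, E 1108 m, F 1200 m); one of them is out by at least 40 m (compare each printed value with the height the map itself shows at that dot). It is F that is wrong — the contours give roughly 1250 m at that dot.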